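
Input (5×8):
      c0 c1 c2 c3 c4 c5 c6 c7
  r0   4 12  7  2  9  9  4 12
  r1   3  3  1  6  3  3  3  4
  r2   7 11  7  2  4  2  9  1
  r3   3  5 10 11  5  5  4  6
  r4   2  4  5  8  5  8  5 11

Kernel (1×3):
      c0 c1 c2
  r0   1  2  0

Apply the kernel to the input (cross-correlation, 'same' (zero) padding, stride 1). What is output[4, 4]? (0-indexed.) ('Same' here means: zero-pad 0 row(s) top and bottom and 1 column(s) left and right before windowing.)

18

The receptive field on the zero-padded input at this output position is [8 5 8]. Elementwise product with the kernel and sum: 8·1 + 5·2.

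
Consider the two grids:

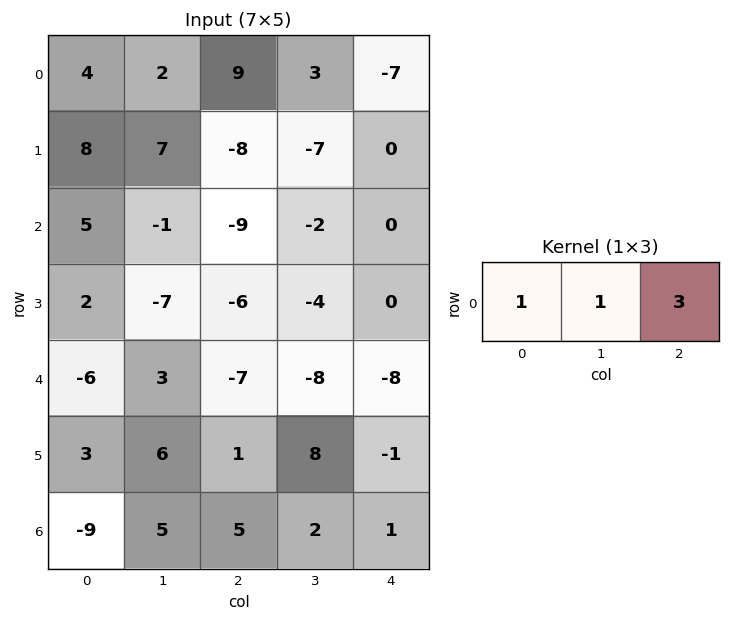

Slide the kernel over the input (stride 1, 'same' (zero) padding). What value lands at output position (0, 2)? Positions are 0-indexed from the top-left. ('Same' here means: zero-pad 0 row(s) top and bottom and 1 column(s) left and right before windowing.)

20

The receptive field on the zero-padded input at this output position is [2 9 3]. Elementwise product with the kernel and sum: 2·1 + 9·1 + 3·3.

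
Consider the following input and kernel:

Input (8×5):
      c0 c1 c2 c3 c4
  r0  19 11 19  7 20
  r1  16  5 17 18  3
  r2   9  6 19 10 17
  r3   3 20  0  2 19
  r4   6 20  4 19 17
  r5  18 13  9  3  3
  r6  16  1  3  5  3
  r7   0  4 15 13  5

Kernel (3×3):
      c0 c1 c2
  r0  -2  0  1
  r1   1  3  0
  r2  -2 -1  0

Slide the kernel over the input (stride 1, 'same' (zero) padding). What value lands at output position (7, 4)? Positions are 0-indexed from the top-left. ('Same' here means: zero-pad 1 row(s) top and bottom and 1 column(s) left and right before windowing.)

The receptive field on the zero-padded input at this output position is [5 3 0 / 13 5 0 / 0 0 0]. Elementwise product with the kernel and sum: 5·-2 + 0·1 + 13·1 + 5·3 + 0·-2 + 0·-1.

18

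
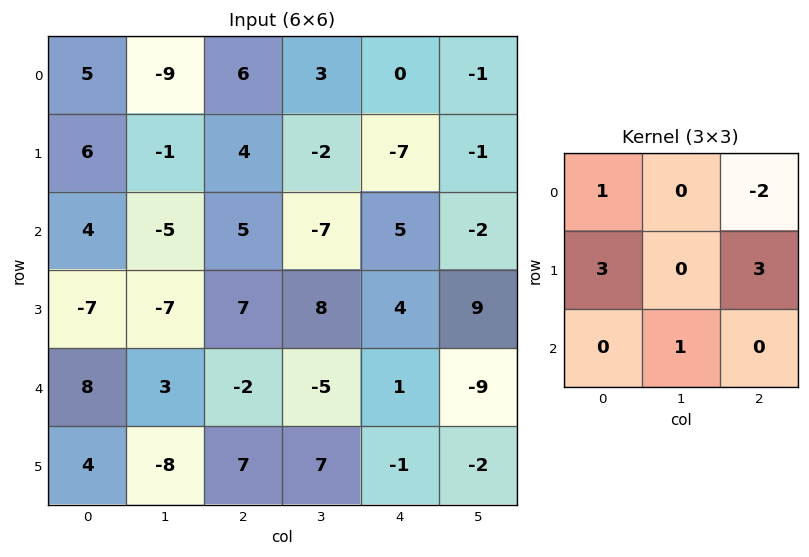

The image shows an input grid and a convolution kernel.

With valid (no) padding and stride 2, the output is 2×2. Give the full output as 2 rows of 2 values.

Output[0,0]: The receptive field on the input at this output position is [5 -9 6 / 6 -1 4 / 4 -5 5]. Elementwise product with the kernel and sum: 5·1 + 6·-2 + 6·3 + 4·3 + -5·1.
Output[0,1]: The receptive field on the input at this output position is [6 3 0 / 4 -2 -7 / 5 -7 5]. Elementwise product with the kernel and sum: 6·1 + 0·-2 + 4·3 + -7·3 + -7·1.

18 -10
-3 23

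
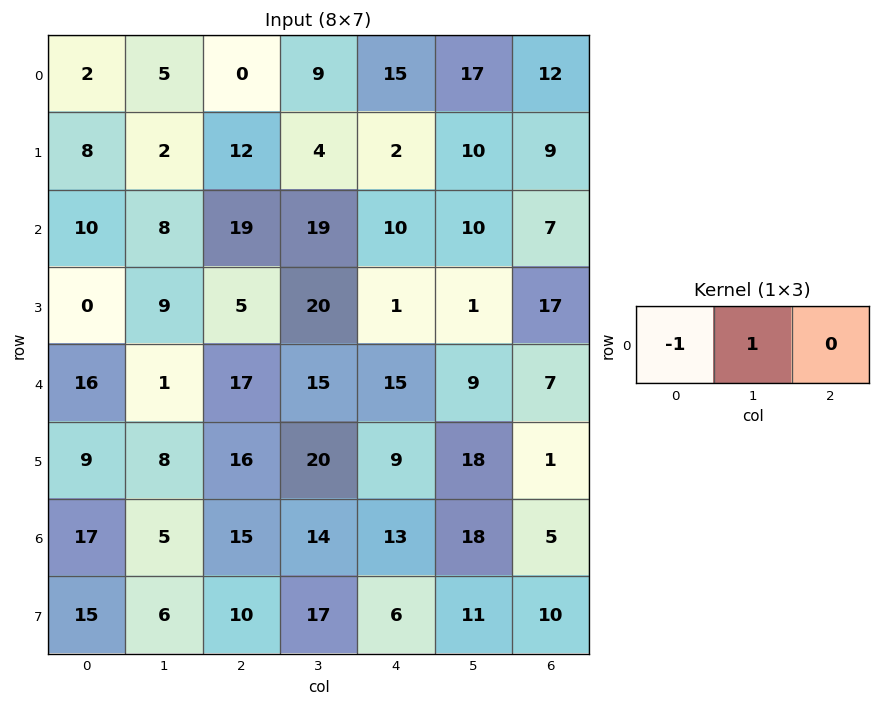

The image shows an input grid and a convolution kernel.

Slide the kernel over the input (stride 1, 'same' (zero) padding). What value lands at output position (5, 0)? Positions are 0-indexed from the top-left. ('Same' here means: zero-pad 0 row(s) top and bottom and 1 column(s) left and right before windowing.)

The receptive field on the zero-padded input at this output position is [0 9 8]. Elementwise product with the kernel and sum: 0·-1 + 9·1.

9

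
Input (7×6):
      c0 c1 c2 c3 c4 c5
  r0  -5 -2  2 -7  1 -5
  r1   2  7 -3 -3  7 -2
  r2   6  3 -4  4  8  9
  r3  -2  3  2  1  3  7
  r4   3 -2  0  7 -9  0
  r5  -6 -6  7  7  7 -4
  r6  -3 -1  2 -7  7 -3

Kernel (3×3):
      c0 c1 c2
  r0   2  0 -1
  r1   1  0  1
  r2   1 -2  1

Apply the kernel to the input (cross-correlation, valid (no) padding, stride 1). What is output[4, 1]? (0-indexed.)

The receptive field on the input at this output position is [-2 0 7 / -6 7 7 / -1 2 -7]. Elementwise product with the kernel and sum: -2·2 + 7·-1 + -6·1 + 7·1 + -1·1 + 2·-2 + -7·1.

-22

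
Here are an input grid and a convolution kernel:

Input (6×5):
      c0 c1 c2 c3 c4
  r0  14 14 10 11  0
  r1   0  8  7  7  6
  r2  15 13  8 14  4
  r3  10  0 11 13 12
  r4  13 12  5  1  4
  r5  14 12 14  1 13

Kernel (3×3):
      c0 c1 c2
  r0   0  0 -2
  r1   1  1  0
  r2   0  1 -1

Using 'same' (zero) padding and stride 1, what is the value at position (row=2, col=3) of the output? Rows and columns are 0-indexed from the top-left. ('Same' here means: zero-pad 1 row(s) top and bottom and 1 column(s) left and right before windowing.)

11

The receptive field on the zero-padded input at this output position is [7 7 6 / 8 14 4 / 11 13 12]. Elementwise product with the kernel and sum: 6·-2 + 8·1 + 14·1 + 13·1 + 12·-1.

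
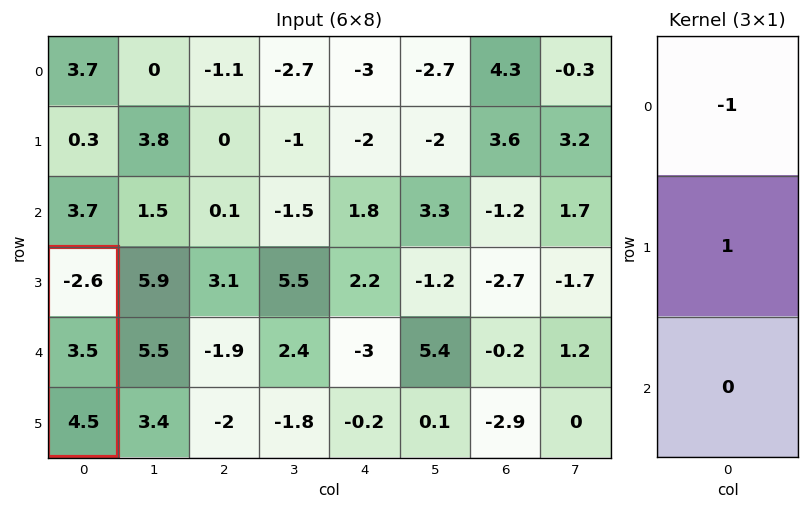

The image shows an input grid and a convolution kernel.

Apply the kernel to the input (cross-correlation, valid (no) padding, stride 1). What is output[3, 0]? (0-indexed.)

6.1

The receptive field on the input at this output position is [-2.6 / 3.5 / 4.5]. Elementwise product with the kernel and sum: -2.6·-1 + 3.5·1.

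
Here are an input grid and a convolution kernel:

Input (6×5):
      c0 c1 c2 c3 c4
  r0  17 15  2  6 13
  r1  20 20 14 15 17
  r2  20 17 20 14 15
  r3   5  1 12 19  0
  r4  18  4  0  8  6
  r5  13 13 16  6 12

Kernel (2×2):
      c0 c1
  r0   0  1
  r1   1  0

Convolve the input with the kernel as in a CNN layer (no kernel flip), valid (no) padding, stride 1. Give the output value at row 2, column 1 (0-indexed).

The receptive field on the input at this output position is [17 20 / 1 12]. Elementwise product with the kernel and sum: 20·1 + 1·1.

21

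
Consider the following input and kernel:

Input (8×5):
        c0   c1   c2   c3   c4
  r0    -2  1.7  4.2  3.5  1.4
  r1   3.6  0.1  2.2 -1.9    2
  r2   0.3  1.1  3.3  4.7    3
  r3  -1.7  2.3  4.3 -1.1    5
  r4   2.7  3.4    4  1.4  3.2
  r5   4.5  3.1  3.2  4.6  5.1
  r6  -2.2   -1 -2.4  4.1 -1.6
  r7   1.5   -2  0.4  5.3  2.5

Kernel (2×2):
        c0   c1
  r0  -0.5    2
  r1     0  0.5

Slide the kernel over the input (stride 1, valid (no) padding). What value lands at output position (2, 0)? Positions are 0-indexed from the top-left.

The receptive field on the input at this output position is [0.3 1.1 / -1.7 2.3]. Elementwise product with the kernel and sum: 0.3·-0.5 + 1.1·2 + 2.3·0.5.

3.2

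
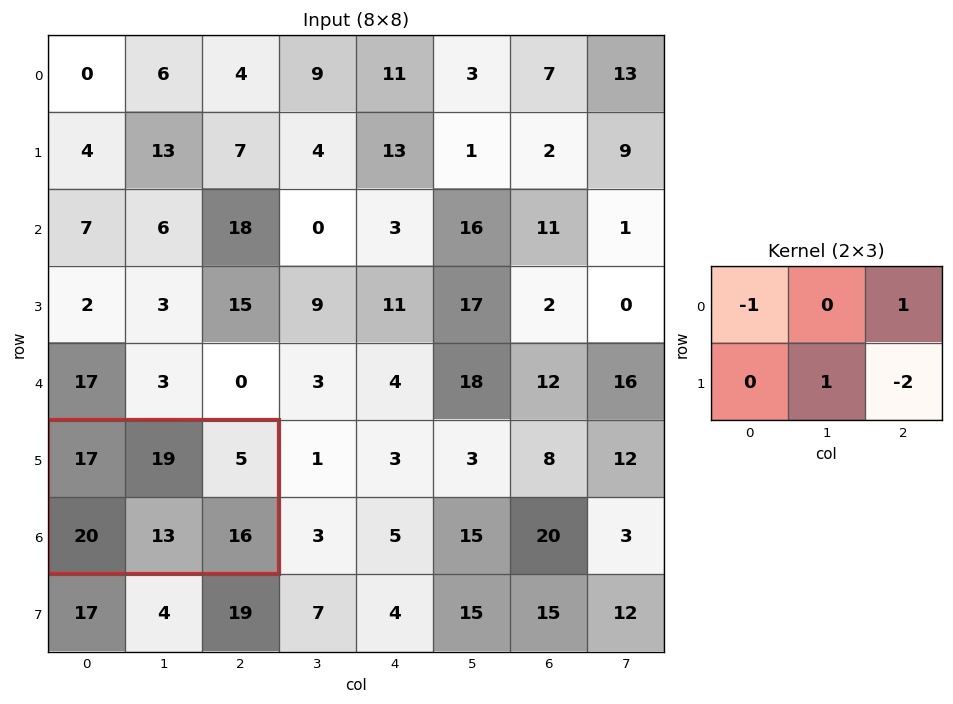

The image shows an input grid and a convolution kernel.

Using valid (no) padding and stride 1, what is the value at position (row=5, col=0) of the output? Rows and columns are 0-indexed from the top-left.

The receptive field on the input at this output position is [17 19 5 / 20 13 16]. Elementwise product with the kernel and sum: 17·-1 + 5·1 + 13·1 + 16·-2.

-31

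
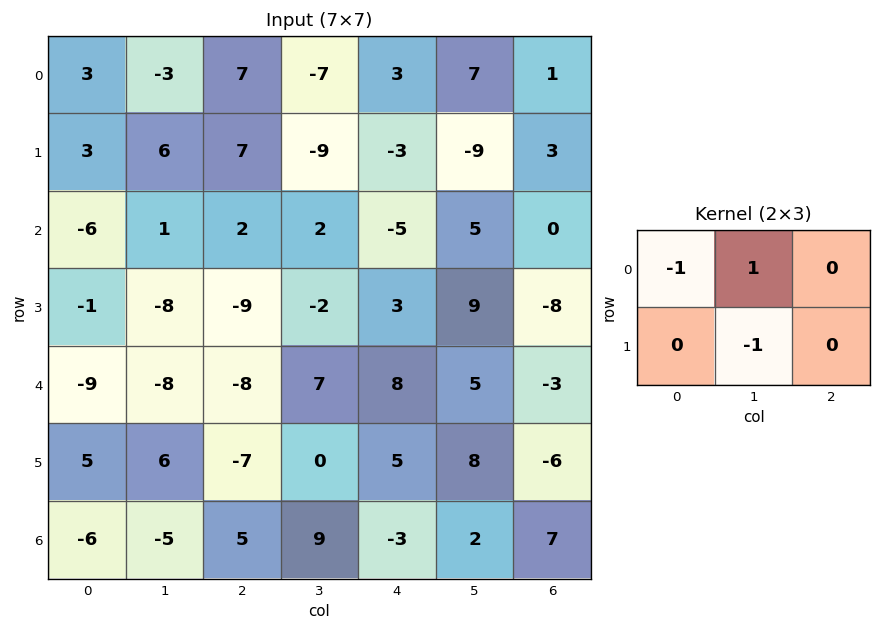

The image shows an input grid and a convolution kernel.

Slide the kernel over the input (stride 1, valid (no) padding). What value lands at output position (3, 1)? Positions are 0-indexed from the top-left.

7

The receptive field on the input at this output position is [-8 -9 -2 / -8 -8 7]. Elementwise product with the kernel and sum: -8·-1 + -9·1 + -8·-1.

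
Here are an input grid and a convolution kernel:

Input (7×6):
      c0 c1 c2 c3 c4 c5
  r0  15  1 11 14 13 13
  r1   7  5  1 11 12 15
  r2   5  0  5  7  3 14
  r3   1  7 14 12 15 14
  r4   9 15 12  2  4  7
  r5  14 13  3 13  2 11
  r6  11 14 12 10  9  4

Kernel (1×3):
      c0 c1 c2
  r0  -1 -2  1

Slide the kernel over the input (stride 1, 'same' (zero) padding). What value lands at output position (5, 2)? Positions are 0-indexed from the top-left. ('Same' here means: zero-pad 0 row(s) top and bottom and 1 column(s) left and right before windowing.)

The receptive field on the zero-padded input at this output position is [13 3 13]. Elementwise product with the kernel and sum: 13·-1 + 3·-2 + 13·1.

-6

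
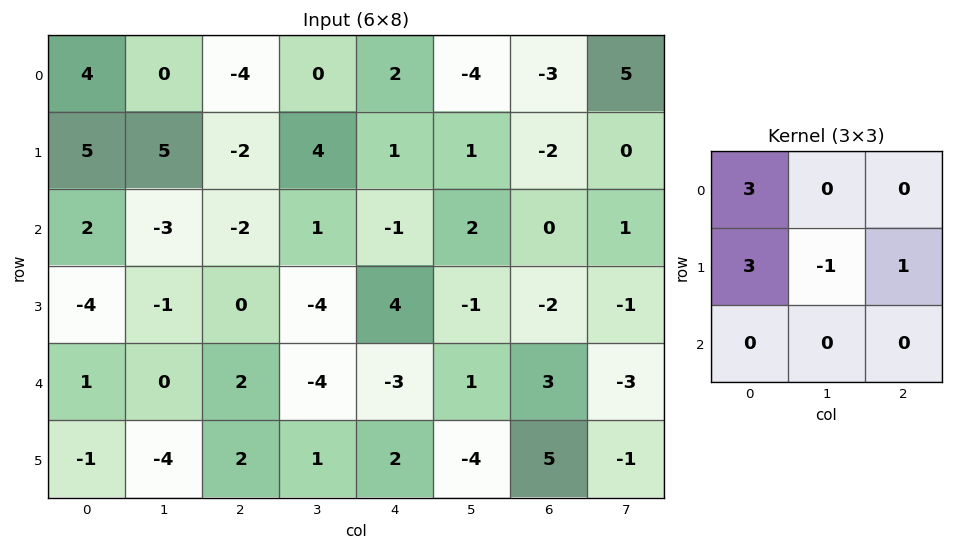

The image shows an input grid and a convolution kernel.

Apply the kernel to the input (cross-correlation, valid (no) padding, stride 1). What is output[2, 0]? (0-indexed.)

The receptive field on the input at this output position is [2 -3 -2 / -4 -1 0 / 1 0 2]. Elementwise product with the kernel and sum: 2·3 + -4·3 + -1·-1 + 0·1.

-5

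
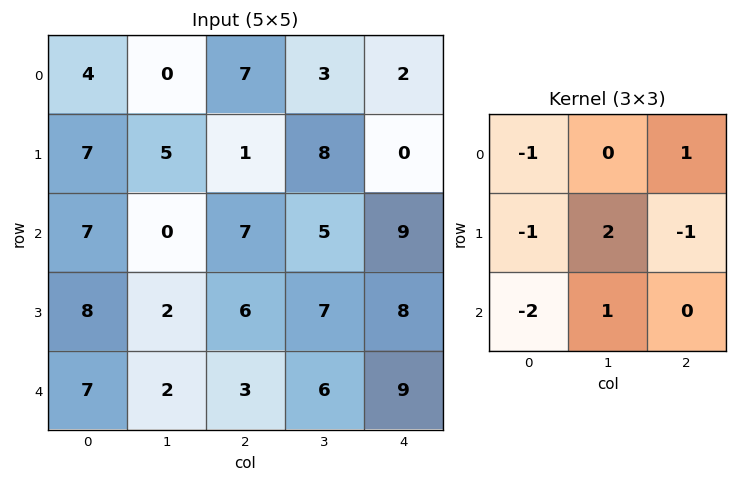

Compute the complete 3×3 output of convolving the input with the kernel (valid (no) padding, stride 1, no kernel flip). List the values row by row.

Output[0,0]: The receptive field on the input at this output position is [4 0 7 / 7 5 1 / 7 0 7]. Elementwise product with the kernel and sum: 4·-1 + 7·1 + 7·-1 + 5·2 + 1·-1 + 7·-2 + 0·1.

-9 -1 1
-34 14 -12
-22 7 2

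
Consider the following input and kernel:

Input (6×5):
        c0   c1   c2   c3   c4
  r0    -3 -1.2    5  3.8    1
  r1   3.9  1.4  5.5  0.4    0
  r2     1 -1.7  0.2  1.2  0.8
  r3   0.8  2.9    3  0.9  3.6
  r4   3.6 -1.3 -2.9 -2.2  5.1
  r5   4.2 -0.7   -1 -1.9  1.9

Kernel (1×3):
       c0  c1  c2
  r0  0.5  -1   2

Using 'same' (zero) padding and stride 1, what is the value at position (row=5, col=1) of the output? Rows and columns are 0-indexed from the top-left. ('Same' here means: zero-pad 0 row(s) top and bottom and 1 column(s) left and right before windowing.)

0.8

The receptive field on the zero-padded input at this output position is [4.2 -0.7 -1]. Elementwise product with the kernel and sum: 4.2·0.5 + -0.7·-1 + -1·2.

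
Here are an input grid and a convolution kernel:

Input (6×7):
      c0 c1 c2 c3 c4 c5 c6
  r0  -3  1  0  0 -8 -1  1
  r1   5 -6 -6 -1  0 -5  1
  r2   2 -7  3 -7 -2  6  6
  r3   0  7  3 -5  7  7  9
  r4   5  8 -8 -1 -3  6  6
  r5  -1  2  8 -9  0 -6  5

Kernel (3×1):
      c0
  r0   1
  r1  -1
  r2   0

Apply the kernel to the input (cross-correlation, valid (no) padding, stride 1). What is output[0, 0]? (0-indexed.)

The receptive field on the input at this output position is [-3 / 5 / 2]. Elementwise product with the kernel and sum: -3·1 + 5·-1.

-8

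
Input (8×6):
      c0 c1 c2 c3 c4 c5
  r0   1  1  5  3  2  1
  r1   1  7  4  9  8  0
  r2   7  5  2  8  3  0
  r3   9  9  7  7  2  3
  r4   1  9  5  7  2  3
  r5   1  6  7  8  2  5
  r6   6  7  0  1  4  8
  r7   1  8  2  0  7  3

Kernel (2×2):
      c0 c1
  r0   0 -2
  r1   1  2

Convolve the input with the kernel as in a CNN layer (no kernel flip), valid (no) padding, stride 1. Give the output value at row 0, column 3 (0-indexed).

The receptive field on the input at this output position is [3 2 / 9 8]. Elementwise product with the kernel and sum: 2·-2 + 9·1 + 8·2.

21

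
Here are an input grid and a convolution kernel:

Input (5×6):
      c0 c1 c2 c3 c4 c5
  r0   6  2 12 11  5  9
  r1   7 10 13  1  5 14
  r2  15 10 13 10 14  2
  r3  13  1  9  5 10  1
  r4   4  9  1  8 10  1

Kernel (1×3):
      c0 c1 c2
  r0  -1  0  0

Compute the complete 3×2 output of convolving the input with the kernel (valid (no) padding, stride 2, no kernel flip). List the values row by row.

Output[0,0]: The receptive field on the input at this output position is [6 2 12]. Elementwise product with the kernel and sum: 6·-1.
Output[0,1]: The receptive field on the input at this output position is [12 11 5]. Elementwise product with the kernel and sum: 12·-1.

-6 -12
-15 -13
-4 -1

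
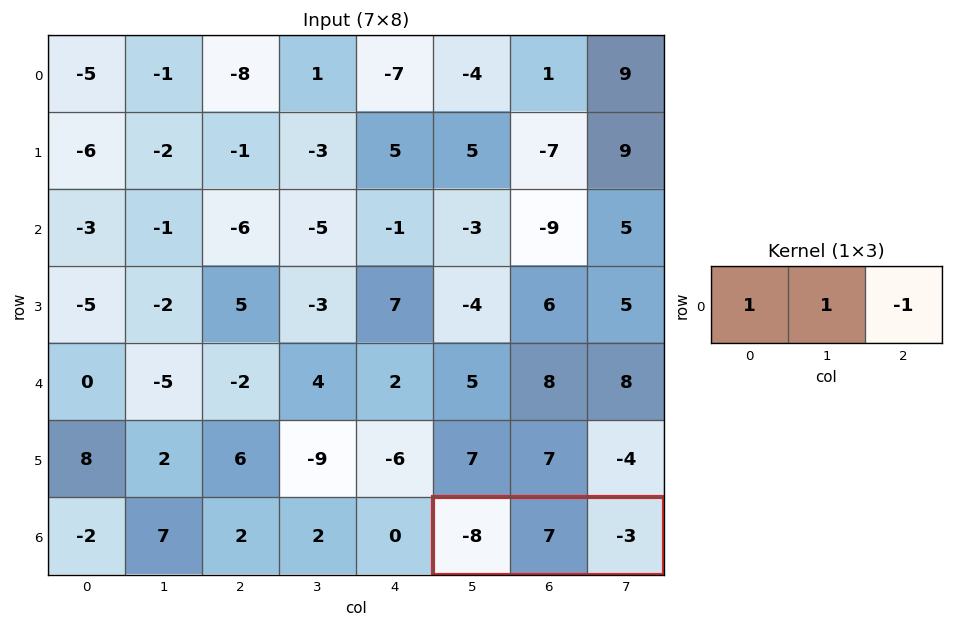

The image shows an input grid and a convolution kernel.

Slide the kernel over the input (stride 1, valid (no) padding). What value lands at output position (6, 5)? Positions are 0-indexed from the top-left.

2

The receptive field on the input at this output position is [-8 7 -3]. Elementwise product with the kernel and sum: -8·1 + 7·1 + -3·-1.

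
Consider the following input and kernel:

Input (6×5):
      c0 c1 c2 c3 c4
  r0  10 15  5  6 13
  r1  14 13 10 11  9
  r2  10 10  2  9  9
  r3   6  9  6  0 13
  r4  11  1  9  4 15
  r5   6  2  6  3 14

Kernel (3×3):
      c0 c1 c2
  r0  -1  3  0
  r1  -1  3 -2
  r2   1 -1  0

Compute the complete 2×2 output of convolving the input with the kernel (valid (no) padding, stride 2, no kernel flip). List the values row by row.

40 11
39 -2

Output[0,0]: The receptive field on the input at this output position is [10 15 5 / 14 13 10 / 10 10 2]. Elementwise product with the kernel and sum: 10·-1 + 15·3 + 14·-1 + 13·3 + 10·-2 + 10·1 + 10·-1.
Output[0,1]: The receptive field on the input at this output position is [5 6 13 / 10 11 9 / 2 9 9]. Elementwise product with the kernel and sum: 5·-1 + 6·3 + 10·-1 + 11·3 + 9·-2 + 2·1 + 9·-1.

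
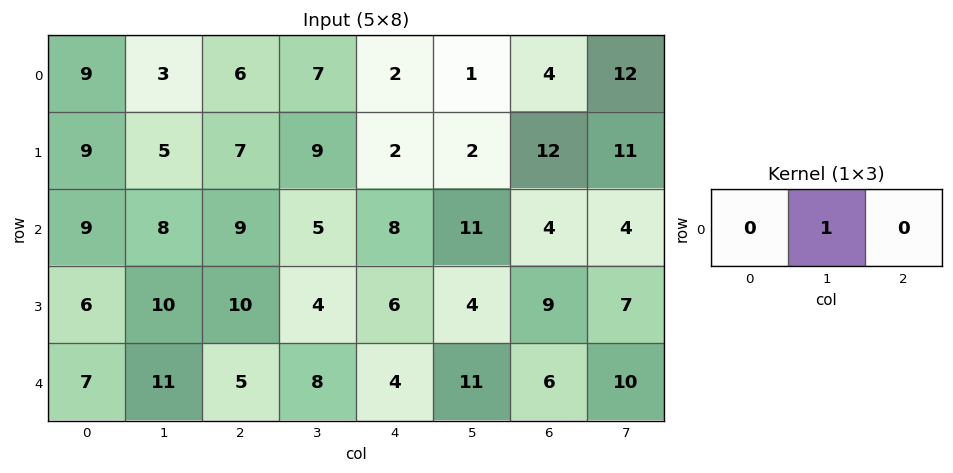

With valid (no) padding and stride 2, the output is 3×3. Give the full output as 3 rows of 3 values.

3 7 1
8 5 11
11 8 11

Output[0,0]: The receptive field on the input at this output position is [9 3 6]. Elementwise product with the kernel and sum: 3·1.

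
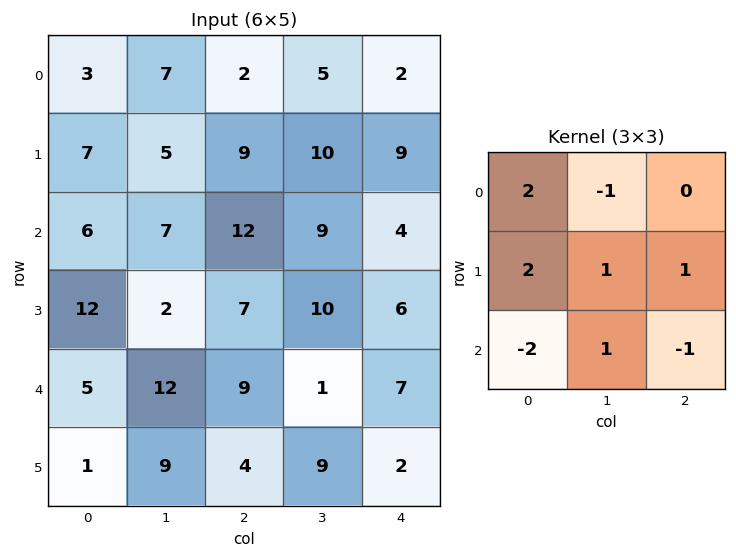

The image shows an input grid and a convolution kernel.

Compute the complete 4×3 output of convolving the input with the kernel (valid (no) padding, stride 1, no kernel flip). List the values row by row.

Output[0,0]: The receptive field on the input at this output position is [3 7 2 / 7 5 9 / 6 7 12]. Elementwise product with the kernel and sum: 3·2 + 7·-1 + 7·2 + 5·1 + 9·1 + 6·-2 + 7·1 + 12·-1.

10 30 17
11 29 35
31 7 21
56 8 29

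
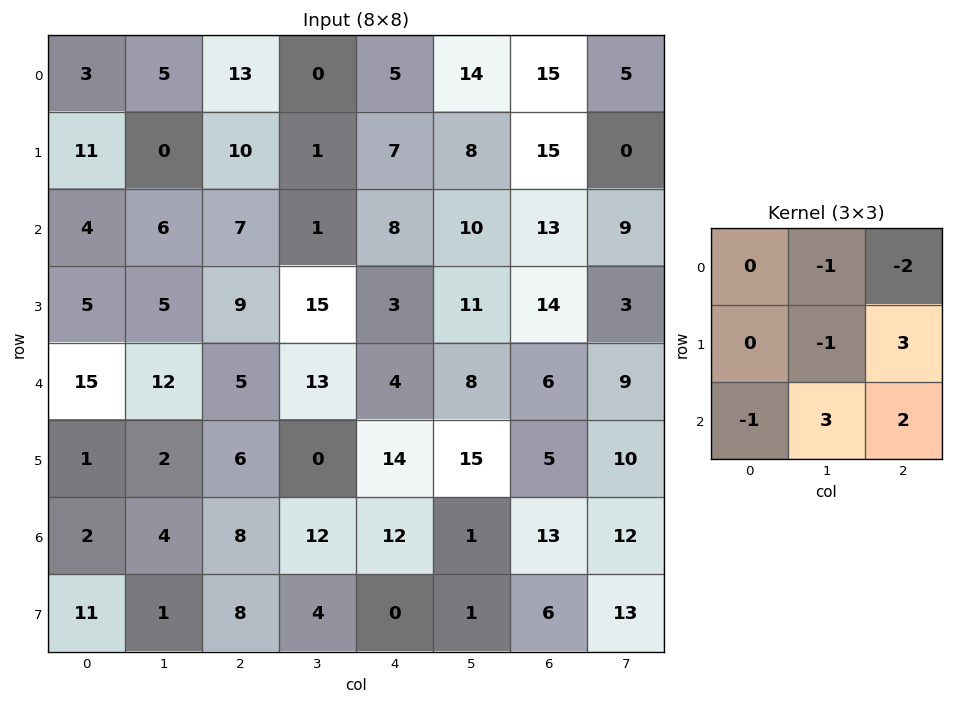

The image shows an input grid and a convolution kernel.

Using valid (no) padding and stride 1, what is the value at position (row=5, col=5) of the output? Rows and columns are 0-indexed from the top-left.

41

The receptive field on the input at this output position is [15 5 10 / 1 13 12 / 1 6 13]. Elementwise product with the kernel and sum: 5·-1 + 10·-2 + 13·-1 + 12·3 + 1·-1 + 6·3 + 13·2.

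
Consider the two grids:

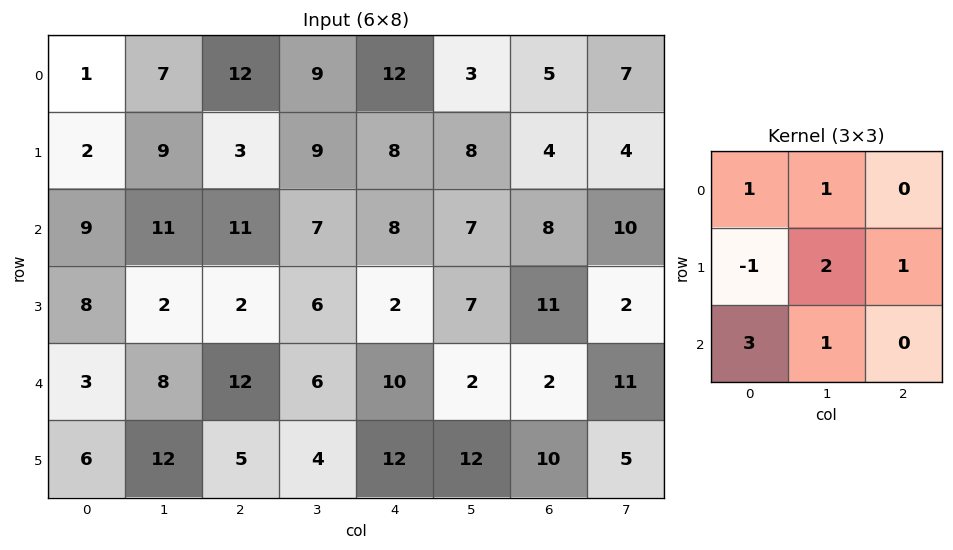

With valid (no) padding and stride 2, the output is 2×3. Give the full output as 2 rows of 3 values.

Output[0,0]: The receptive field on the input at this output position is [1 7 12 / 2 9 3 / 9 11 11]. Elementwise product with the kernel and sum: 1·1 + 7·1 + 2·-1 + 9·2 + 3·1 + 9·3 + 11·1.
Output[0,1]: The receptive field on the input at this output position is [12 9 12 / 3 9 8 / 11 7 8]. Elementwise product with the kernel and sum: 12·1 + 9·1 + 3·-1 + 9·2 + 8·1 + 11·3 + 7·1.

65 84 58
35 72 70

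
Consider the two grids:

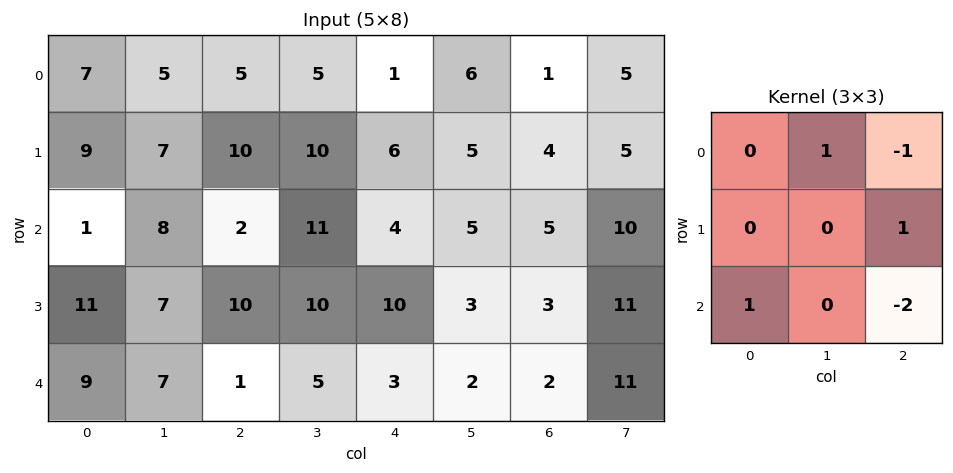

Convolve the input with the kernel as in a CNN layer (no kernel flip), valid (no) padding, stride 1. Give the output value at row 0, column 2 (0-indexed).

The receptive field on the input at this output position is [5 5 1 / 10 10 6 / 2 11 4]. Elementwise product with the kernel and sum: 5·1 + 1·-1 + 6·1 + 2·1 + 4·-2.

4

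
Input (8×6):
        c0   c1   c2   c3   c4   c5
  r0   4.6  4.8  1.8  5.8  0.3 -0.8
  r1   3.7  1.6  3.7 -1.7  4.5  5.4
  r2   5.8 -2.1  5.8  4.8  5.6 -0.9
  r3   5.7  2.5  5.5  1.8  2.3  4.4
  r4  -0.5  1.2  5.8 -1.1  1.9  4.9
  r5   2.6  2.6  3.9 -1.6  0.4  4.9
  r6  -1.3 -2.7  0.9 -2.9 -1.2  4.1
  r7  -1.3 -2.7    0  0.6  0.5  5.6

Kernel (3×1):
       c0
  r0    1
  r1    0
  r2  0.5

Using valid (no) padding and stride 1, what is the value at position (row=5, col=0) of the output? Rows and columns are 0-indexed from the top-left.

1.95

The receptive field on the input at this output position is [2.6 / -1.3 / -1.3]. Elementwise product with the kernel and sum: 2.6·1 + -1.3·0.5.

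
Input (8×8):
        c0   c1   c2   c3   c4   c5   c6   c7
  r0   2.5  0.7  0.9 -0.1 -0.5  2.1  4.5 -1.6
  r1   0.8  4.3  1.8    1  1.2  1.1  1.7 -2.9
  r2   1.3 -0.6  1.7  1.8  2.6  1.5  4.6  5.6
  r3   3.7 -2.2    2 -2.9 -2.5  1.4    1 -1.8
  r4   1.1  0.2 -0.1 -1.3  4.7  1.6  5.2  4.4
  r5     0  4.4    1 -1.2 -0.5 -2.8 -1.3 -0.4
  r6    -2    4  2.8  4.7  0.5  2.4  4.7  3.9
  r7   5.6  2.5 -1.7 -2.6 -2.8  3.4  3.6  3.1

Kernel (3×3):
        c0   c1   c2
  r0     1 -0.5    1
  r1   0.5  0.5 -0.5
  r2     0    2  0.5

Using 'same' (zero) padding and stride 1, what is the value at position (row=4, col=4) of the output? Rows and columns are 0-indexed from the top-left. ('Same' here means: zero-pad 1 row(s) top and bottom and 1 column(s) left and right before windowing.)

-1.75

The receptive field on the zero-padded input at this output position is [-2.9 -2.5 1.4 / -1.3 4.7 1.6 / -1.2 -0.5 -2.8]. Elementwise product with the kernel and sum: -2.9·1 + -2.5·-0.5 + 1.4·1 + -1.3·0.5 + 4.7·0.5 + 1.6·-0.5 + -0.5·2 + -2.8·0.5.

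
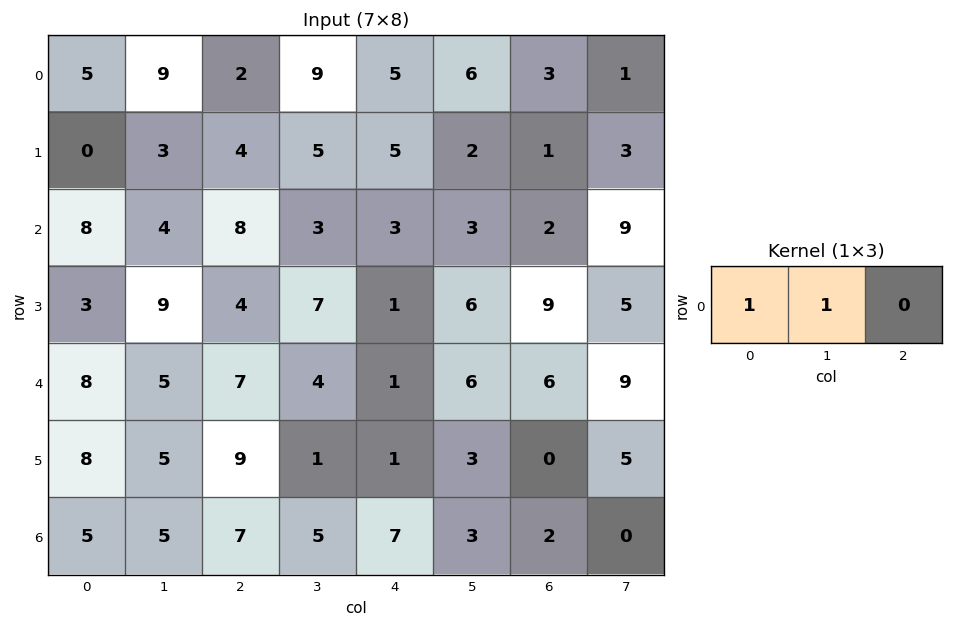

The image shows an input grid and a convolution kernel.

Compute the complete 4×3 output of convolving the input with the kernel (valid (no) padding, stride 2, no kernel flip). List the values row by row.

Output[0,0]: The receptive field on the input at this output position is [5 9 2]. Elementwise product with the kernel and sum: 5·1 + 9·1.
Output[0,1]: The receptive field on the input at this output position is [2 9 5]. Elementwise product with the kernel and sum: 2·1 + 9·1.

14 11 11
12 11 6
13 11 7
10 12 10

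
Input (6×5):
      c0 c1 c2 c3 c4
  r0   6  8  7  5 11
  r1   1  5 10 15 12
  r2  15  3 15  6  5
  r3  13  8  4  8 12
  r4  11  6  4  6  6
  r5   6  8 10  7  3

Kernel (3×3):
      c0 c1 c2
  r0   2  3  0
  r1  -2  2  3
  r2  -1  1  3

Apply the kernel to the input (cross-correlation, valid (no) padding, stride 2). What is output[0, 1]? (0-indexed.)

81

The receptive field on the input at this output position is [7 5 11 / 10 15 12 / 15 6 5]. Elementwise product with the kernel and sum: 7·2 + 5·3 + 10·-2 + 15·2 + 12·3 + 15·-1 + 6·1 + 5·3.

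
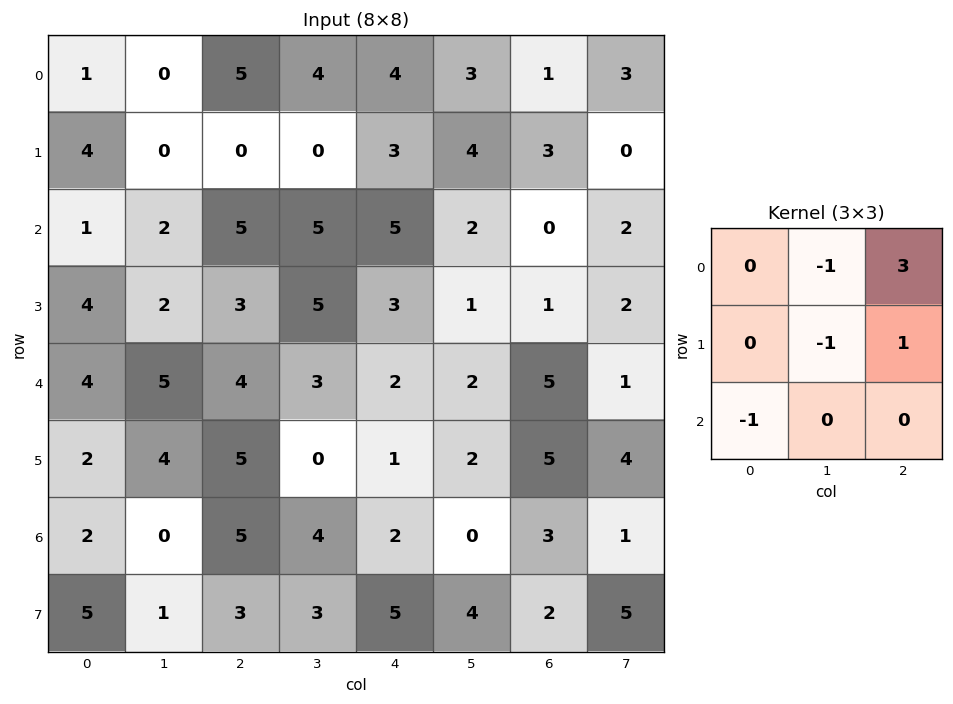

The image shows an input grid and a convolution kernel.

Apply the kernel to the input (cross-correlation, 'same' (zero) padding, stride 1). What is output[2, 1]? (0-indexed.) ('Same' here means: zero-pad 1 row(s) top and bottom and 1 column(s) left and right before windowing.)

The receptive field on the zero-padded input at this output position is [4 0 0 / 1 2 5 / 4 2 3]. Elementwise product with the kernel and sum: 0·-1 + 0·3 + 2·-1 + 5·1 + 4·-1.

-1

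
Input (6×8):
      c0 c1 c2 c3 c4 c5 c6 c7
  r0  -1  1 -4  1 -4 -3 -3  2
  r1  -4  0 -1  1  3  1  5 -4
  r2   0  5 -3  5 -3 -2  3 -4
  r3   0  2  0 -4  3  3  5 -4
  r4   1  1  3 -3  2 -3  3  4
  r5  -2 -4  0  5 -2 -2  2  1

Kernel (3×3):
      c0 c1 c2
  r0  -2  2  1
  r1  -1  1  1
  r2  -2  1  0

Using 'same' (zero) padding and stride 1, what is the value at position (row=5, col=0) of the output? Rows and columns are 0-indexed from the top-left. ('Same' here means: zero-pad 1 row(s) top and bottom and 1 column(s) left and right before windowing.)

The receptive field on the zero-padded input at this output position is [0 1 1 / 0 -2 -4 / 0 0 0]. Elementwise product with the kernel and sum: 0·-2 + 1·2 + 1·1 + 0·-1 + -2·1 + -4·1 + 0·-2 + 0·1.

-3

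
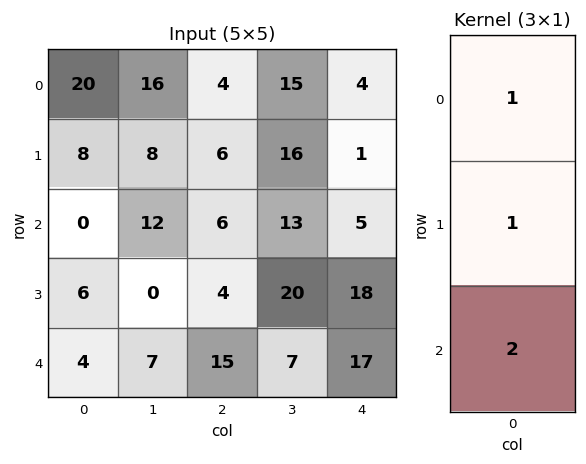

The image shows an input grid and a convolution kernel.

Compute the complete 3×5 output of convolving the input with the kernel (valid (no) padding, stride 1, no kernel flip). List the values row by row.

28 48 22 57 15
20 20 20 69 42
14 26 40 47 57

Output[0,0]: The receptive field on the input at this output position is [20 / 8 / 0]. Elementwise product with the kernel and sum: 20·1 + 8·1 + 0·2.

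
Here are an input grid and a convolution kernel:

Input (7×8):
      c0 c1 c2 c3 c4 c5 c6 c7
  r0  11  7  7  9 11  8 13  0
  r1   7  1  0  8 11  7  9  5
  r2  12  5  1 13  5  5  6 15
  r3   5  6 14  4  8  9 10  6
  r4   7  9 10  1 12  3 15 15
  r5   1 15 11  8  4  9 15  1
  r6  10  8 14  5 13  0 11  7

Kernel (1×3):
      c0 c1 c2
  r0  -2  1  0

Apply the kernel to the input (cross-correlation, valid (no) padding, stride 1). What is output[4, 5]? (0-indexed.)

9

The receptive field on the input at this output position is [3 15 15]. Elementwise product with the kernel and sum: 3·-2 + 15·1.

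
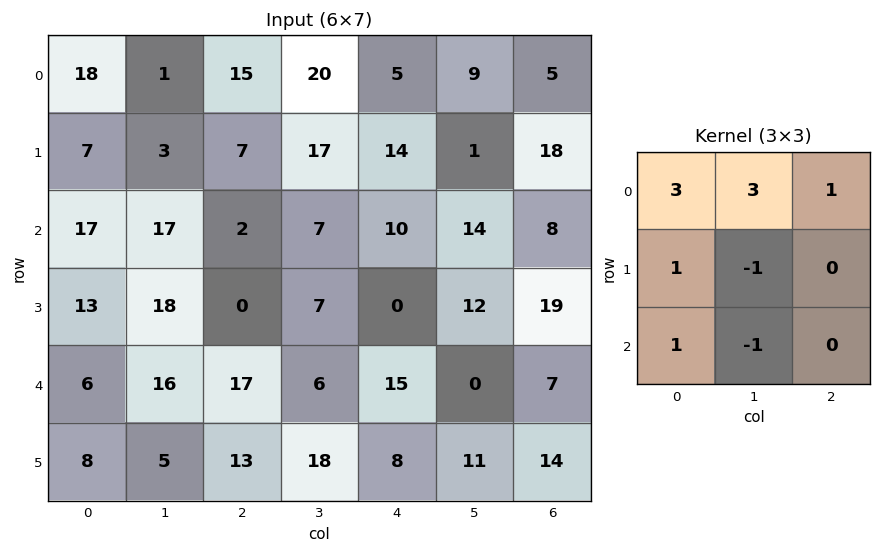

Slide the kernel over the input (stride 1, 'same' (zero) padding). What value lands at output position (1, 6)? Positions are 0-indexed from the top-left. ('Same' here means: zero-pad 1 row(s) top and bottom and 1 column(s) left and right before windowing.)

The receptive field on the zero-padded input at this output position is [9 5 0 / 1 18 0 / 14 8 0]. Elementwise product with the kernel and sum: 9·3 + 5·3 + 0·1 + 1·1 + 18·-1 + 14·1 + 8·-1.

31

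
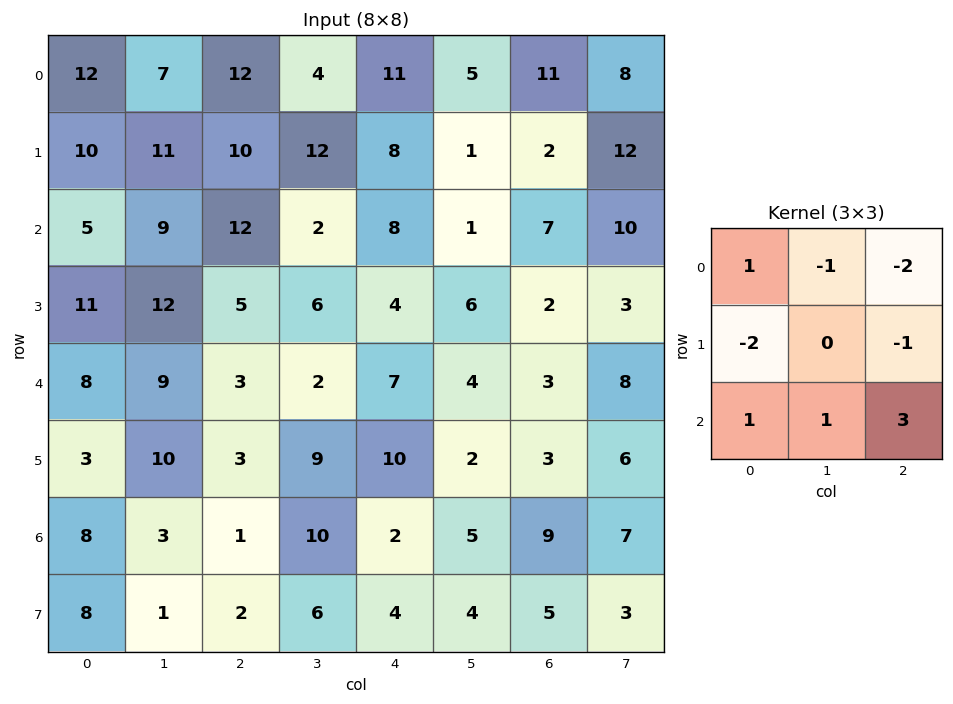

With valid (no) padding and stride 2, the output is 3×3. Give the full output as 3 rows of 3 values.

1 -4 -4
-29 6 3
-2 -12 8

Output[0,0]: The receptive field on the input at this output position is [12 7 12 / 10 11 10 / 5 9 12]. Elementwise product with the kernel and sum: 12·1 + 7·-1 + 12·-2 + 10·-2 + 10·-1 + 5·1 + 9·1 + 12·3.
Output[0,1]: The receptive field on the input at this output position is [12 4 11 / 10 12 8 / 12 2 8]. Elementwise product with the kernel and sum: 12·1 + 4·-1 + 11·-2 + 10·-2 + 8·-1 + 12·1 + 2·1 + 8·3.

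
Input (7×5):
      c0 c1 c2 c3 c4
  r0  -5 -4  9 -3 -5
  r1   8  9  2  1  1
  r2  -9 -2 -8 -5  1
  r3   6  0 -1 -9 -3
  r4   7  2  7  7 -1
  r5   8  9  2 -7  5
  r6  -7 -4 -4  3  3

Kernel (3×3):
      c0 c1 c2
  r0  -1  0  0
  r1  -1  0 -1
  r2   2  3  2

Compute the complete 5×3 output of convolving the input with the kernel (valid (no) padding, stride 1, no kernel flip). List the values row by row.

Output[0,0]: The receptive field on the input at this output position is [-5 -4 9 / 8 9 2 / -9 -2 -8]. Elementwise product with the kernel and sum: -5·-1 + 8·-1 + 2·-1 + -9·2 + -2·3 + -8·2.

-45 -44 -41
19 -23 -30
38 50 45
27 1 -12
-51 -18 -7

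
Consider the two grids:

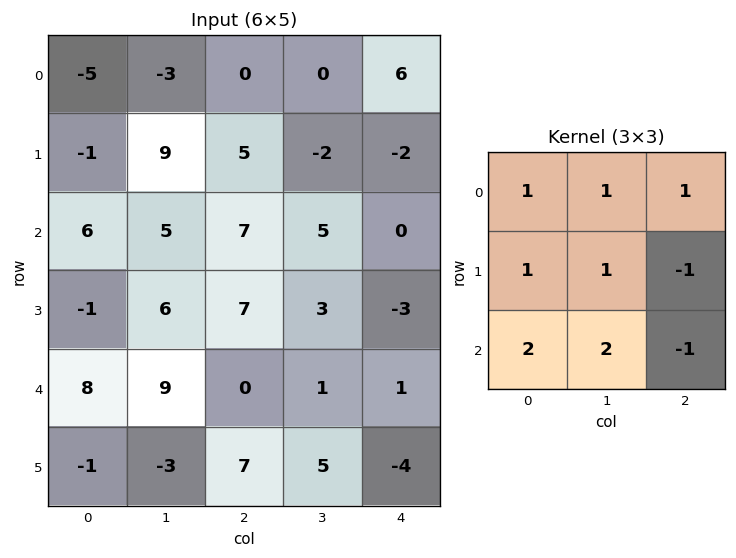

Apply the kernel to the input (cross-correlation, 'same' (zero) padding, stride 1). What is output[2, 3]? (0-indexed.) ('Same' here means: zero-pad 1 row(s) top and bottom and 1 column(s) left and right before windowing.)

The receptive field on the zero-padded input at this output position is [5 -2 -2 / 7 5 0 / 7 3 -3]. Elementwise product with the kernel and sum: 5·1 + -2·1 + -2·1 + 7·1 + 5·1 + 0·-1 + 7·2 + 3·2 + -3·-1.

36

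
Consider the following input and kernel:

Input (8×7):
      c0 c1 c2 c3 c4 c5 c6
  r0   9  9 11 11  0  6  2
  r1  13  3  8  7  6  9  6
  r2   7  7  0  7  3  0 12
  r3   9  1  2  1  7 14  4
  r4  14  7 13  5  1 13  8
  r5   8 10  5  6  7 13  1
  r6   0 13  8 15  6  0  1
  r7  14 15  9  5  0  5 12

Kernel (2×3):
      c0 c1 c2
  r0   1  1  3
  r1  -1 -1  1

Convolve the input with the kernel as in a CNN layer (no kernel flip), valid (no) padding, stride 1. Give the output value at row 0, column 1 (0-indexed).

49

The receptive field on the input at this output position is [9 11 11 / 3 8 7]. Elementwise product with the kernel and sum: 9·1 + 11·1 + 11·3 + 3·-1 + 8·-1 + 7·1.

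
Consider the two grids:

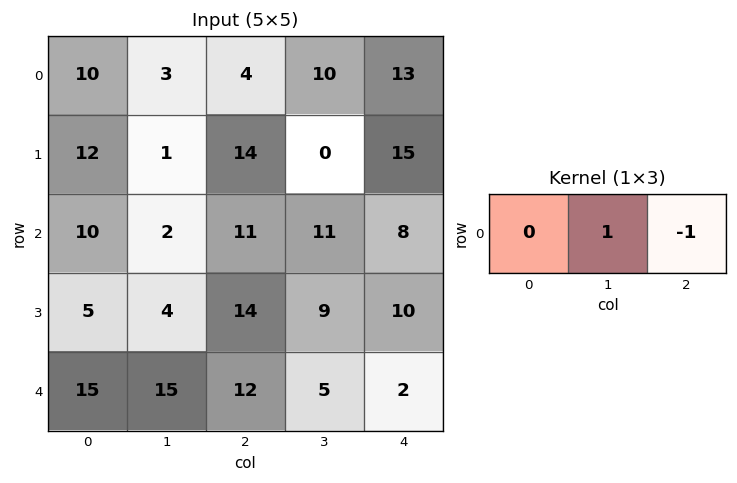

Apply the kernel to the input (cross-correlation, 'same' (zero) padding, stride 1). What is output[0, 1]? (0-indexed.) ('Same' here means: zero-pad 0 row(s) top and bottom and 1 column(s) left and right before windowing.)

-1

The receptive field on the zero-padded input at this output position is [10 3 4]. Elementwise product with the kernel and sum: 3·1 + 4·-1.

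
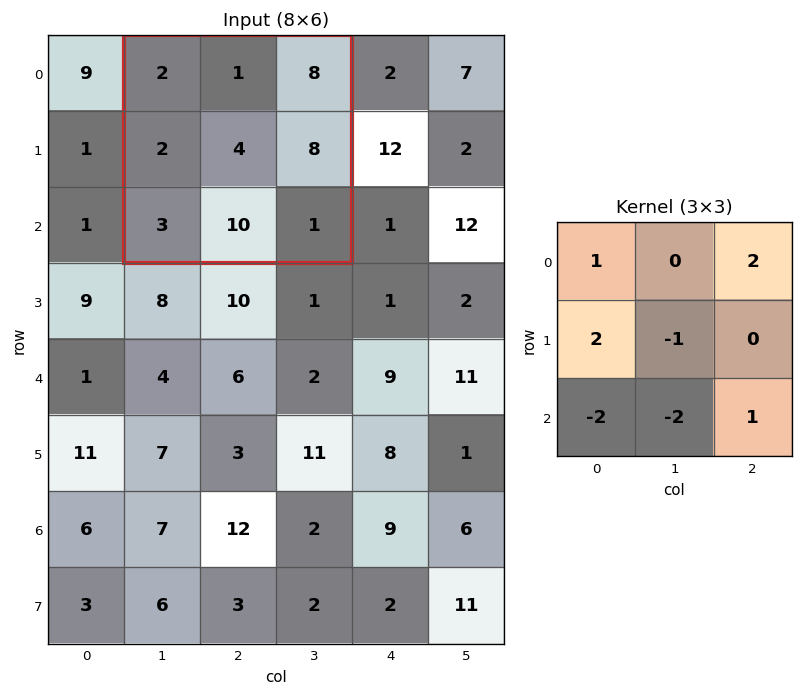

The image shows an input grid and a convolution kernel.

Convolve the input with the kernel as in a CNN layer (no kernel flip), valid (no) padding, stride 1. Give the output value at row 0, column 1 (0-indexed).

The receptive field on the input at this output position is [2 1 8 / 2 4 8 / 3 10 1]. Elementwise product with the kernel and sum: 2·1 + 8·2 + 2·2 + 4·-1 + 3·-2 + 10·-2 + 1·1.

-7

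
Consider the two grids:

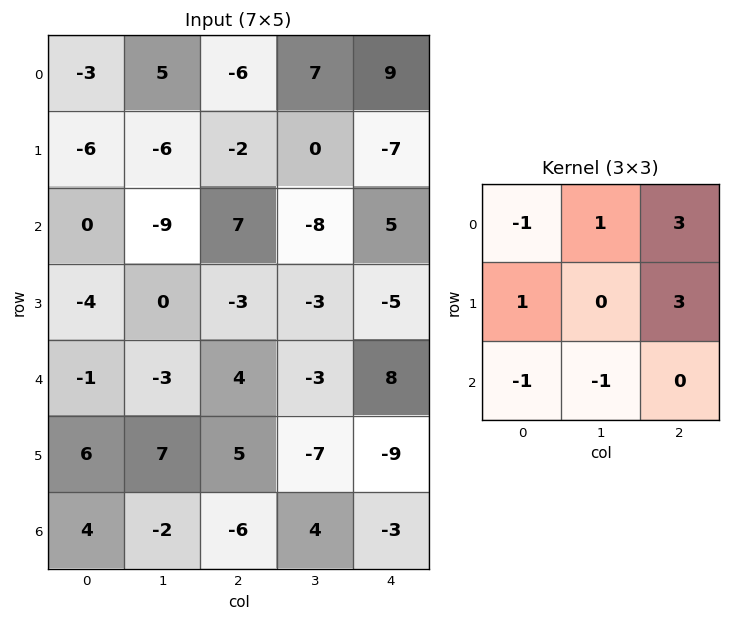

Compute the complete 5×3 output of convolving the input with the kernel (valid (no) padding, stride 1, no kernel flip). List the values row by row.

Output[0,0]: The receptive field on the input at this output position is [-3 5 -6 / -6 -6 -2 / 0 -9 7]. Elementwise product with the kernel and sum: -3·-1 + 5·1 + -6·3 + -6·1 + -2·3 + 0·-1 + -9·-1.
Output[0,1]: The receptive field on the input at this output position is [5 -6 7 / -6 -2 0 / -9 7 -8]. Elementwise product with the kernel and sum: 5·-1 + -6·1 + 7·3 + -6·1 + 0·3 + -9·-1 + 7·-1.

-13 6 18
19 -26 9
3 -18 -19
-7 -36 15
29 -8 -3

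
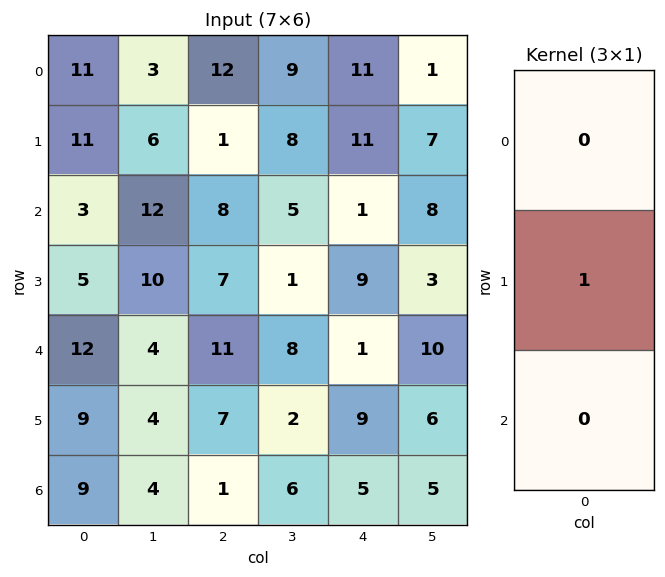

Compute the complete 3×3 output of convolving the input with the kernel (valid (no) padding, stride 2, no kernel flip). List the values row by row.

11 1 11
5 7 9
9 7 9

Output[0,0]: The receptive field on the input at this output position is [11 / 11 / 3]. Elementwise product with the kernel and sum: 11·1.
Output[0,1]: The receptive field on the input at this output position is [12 / 1 / 8]. Elementwise product with the kernel and sum: 1·1.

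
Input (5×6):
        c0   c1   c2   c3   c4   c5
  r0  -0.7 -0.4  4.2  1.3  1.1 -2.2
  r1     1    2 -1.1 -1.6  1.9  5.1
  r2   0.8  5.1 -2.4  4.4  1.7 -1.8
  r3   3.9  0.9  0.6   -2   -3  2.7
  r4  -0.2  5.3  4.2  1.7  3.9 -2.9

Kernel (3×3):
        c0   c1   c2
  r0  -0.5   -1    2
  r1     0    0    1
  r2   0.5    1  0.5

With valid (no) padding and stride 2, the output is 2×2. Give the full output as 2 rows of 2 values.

Output[0,0]: The receptive field on the input at this output position is [-0.7 -0.4 4.2 / 1 2 -1.1 / 0.8 5.1 -2.4]. Elementwise product with the kernel and sum: -0.7·-0.5 + -0.4·-1 + 4.2·2 + -1.1·1 + 0.8·0.5 + 5.1·1 + -2.4·0.5.

12.35 4.75
-2.4 2.95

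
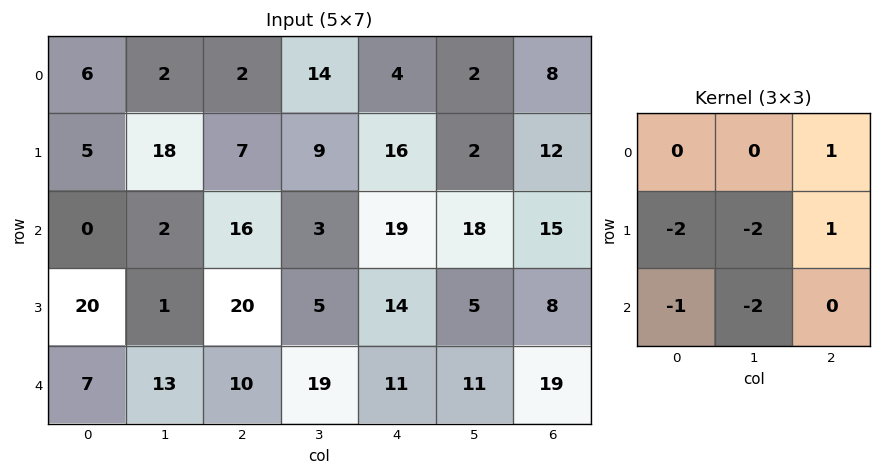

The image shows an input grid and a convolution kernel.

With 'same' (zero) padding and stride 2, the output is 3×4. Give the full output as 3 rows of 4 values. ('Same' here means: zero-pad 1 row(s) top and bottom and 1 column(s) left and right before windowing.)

Output[0,0]: The receptive field on the zero-padded input at this output position is [0 0 0 / 0 6 2 / 0 5 18]. Elementwise product with the kernel and sum: 0·1 + 0·-2 + 6·-2 + 2·1 + 0·-1 + 5·-2.
Output[0,1]: The receptive field on the zero-padded input at this output position is [0 0 0 / 2 2 14 / 18 7 9]. Elementwise product with the kernel and sum: 0·1 + 2·-2 + 2·-2 + 14·1 + 18·-1 + 7·-2.

-20 -26 -75 -46
-20 -65 -57 -87
0 -22 -44 -60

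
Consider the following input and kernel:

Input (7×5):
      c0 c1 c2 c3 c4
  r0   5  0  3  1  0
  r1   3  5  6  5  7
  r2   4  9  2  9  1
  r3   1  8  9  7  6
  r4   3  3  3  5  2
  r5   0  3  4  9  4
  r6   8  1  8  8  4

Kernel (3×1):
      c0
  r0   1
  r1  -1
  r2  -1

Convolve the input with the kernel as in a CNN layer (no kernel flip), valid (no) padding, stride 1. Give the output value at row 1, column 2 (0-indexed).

-5

The receptive field on the input at this output position is [6 / 2 / 9]. Elementwise product with the kernel and sum: 6·1 + 2·-1 + 9·-1.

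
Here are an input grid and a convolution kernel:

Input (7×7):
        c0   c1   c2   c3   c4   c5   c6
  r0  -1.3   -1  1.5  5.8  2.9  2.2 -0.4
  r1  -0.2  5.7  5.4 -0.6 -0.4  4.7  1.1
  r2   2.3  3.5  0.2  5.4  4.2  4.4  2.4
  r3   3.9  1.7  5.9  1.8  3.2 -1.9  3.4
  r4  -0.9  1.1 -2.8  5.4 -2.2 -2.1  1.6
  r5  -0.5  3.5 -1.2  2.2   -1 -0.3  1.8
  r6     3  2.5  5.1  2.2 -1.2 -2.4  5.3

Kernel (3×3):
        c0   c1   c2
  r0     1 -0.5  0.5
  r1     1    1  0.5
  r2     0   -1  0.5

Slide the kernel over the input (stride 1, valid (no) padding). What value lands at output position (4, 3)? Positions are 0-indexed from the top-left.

6.5

The receptive field on the input at this output position is [5.4 -2.2 -2.1 / 2.2 -1 -0.3 / 2.2 -1.2 -2.4]. Elementwise product with the kernel and sum: 5.4·1 + -2.2·-0.5 + -2.1·0.5 + 2.2·1 + -1·1 + -0.3·0.5 + -1.2·-1 + -2.4·0.5.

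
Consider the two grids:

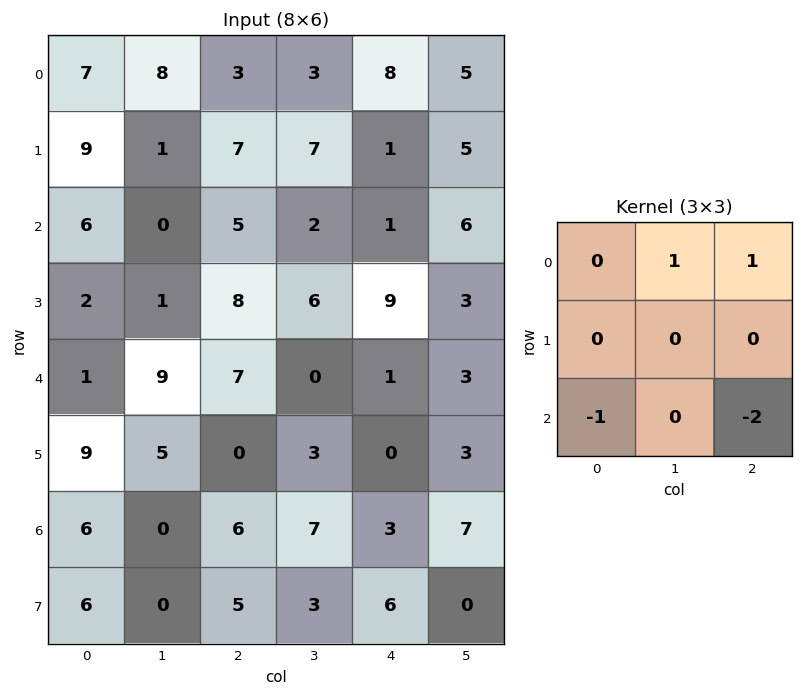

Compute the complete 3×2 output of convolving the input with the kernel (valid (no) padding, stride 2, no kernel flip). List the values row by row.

Output[0,0]: The receptive field on the input at this output position is [7 8 3 / 9 1 7 / 6 0 5]. Elementwise product with the kernel and sum: 8·1 + 3·1 + 6·-1 + 5·-2.
Output[0,1]: The receptive field on the input at this output position is [3 3 8 / 7 7 1 / 5 2 1]. Elementwise product with the kernel and sum: 3·1 + 8·1 + 5·-1 + 1·-2.

-5 4
-10 -6
-2 -11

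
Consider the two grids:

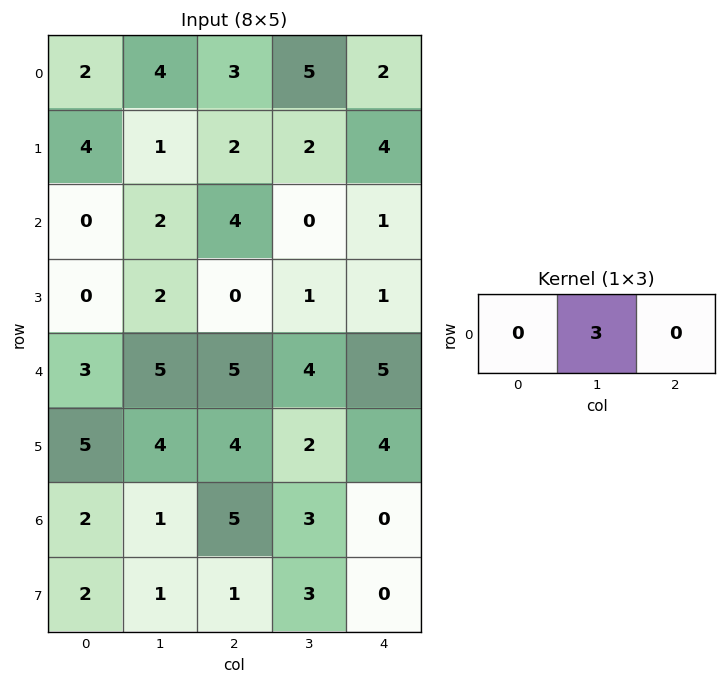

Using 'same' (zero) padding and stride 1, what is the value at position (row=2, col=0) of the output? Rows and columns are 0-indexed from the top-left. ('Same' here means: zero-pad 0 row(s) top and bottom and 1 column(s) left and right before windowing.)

0

The receptive field on the zero-padded input at this output position is [0 0 2]. Elementwise product with the kernel and sum: 0·3.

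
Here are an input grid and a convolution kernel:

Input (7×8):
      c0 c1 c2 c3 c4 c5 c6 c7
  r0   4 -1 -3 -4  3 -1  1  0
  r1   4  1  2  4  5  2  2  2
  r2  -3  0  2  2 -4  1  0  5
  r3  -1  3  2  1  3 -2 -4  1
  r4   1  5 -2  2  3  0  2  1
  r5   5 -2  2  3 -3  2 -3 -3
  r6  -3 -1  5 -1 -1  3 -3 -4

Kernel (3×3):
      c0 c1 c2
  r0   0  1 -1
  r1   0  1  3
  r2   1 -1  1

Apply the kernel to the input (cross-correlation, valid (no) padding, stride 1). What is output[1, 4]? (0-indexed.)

The receptive field on the input at this output position is [5 2 2 / -4 1 0 / 3 -2 -4]. Elementwise product with the kernel and sum: 2·1 + 2·-1 + 1·1 + 0·3 + 3·1 + -2·-1 + -4·1.

2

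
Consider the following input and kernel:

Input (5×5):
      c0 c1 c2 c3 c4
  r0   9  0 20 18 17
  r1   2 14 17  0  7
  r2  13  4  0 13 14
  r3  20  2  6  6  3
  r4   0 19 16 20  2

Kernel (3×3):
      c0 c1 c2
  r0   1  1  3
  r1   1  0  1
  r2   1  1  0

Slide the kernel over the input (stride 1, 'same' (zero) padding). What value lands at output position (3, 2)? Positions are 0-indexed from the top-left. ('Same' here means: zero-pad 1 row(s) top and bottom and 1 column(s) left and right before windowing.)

86

The receptive field on the zero-padded input at this output position is [4 0 13 / 2 6 6 / 19 16 20]. Elementwise product with the kernel and sum: 4·1 + 0·1 + 13·3 + 2·1 + 6·1 + 19·1 + 16·1.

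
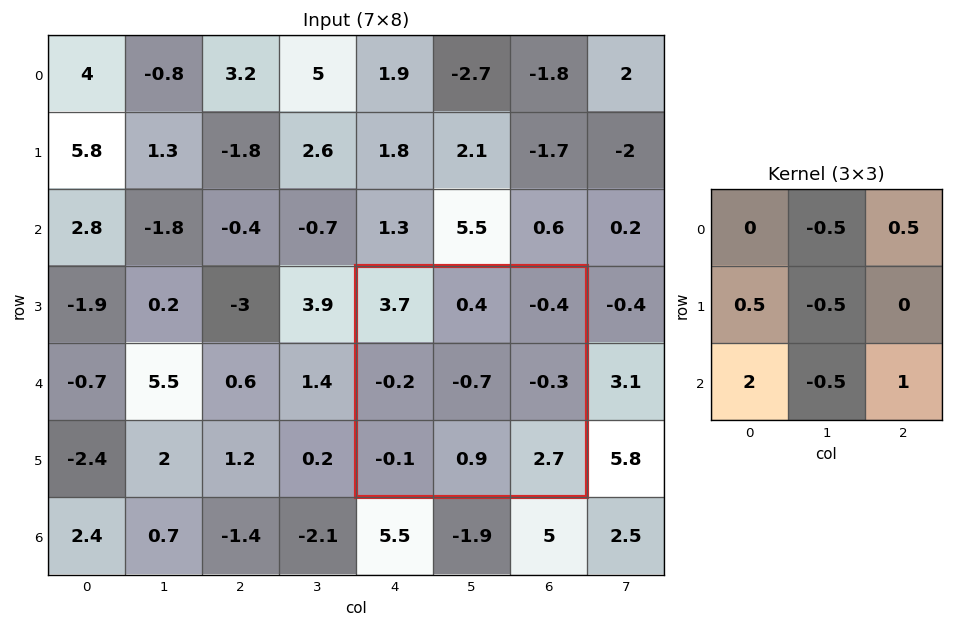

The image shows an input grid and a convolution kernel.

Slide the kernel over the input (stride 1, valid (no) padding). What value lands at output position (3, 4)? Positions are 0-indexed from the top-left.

1.9

The receptive field on the input at this output position is [3.7 0.4 -0.4 / -0.2 -0.7 -0.3 / -0.1 0.9 2.7]. Elementwise product with the kernel and sum: 0.4·-0.5 + -0.4·0.5 + -0.2·0.5 + -0.7·-0.5 + -0.1·2 + 0.9·-0.5 + 2.7·1.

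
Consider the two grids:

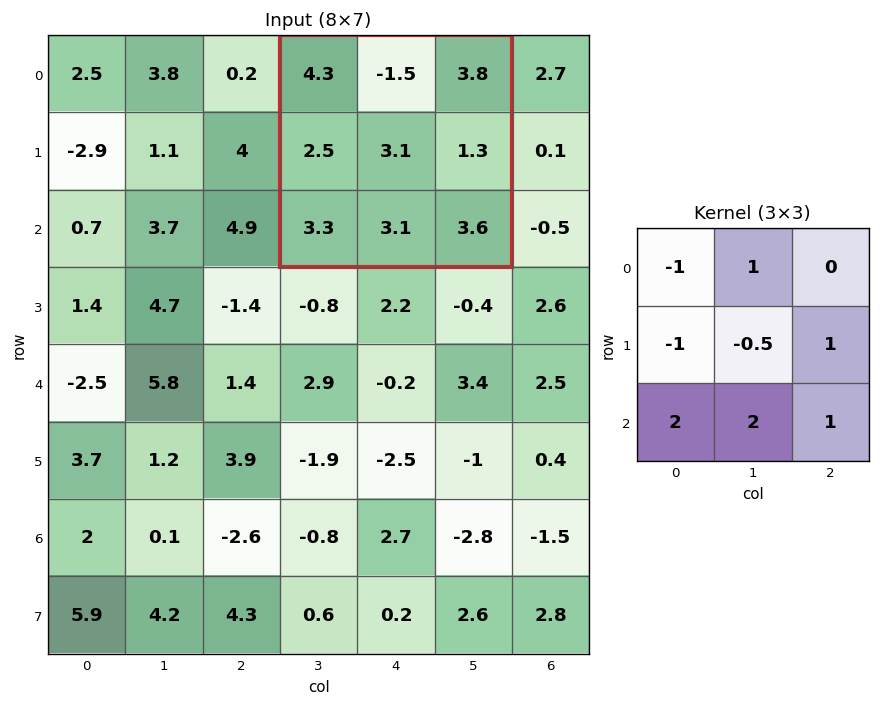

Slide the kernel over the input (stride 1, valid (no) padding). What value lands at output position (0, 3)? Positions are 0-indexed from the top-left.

7.85

The receptive field on the input at this output position is [4.3 -1.5 3.8 / 2.5 3.1 1.3 / 3.3 3.1 3.6]. Elementwise product with the kernel and sum: 4.3·-1 + -1.5·1 + 2.5·-1 + 3.1·-0.5 + 1.3·1 + 3.3·2 + 3.1·2 + 3.6·1.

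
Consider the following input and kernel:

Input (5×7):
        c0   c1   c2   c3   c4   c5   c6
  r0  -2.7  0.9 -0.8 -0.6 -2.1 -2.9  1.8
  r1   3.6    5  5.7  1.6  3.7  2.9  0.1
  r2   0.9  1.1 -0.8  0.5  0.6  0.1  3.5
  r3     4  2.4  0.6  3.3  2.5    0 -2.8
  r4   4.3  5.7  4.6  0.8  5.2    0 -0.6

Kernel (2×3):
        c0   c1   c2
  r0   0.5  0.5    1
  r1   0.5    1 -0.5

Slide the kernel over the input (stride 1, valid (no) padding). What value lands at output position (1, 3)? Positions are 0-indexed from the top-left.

6.35

The receptive field on the input at this output position is [1.6 3.7 2.9 / 0.5 0.6 0.1]. Elementwise product with the kernel and sum: 1.6·0.5 + 3.7·0.5 + 2.9·1 + 0.5·0.5 + 0.6·1 + 0.1·-0.5.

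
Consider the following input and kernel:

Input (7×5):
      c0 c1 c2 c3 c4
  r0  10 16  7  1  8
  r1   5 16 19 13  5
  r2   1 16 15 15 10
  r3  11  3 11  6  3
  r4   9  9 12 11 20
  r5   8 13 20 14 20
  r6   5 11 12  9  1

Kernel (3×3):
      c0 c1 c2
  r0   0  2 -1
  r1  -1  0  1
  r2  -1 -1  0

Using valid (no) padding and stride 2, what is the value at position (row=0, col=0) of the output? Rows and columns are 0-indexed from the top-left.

The receptive field on the input at this output position is [10 16 7 / 5 16 19 / 1 16 15]. Elementwise product with the kernel and sum: 16·2 + 7·-1 + 5·-1 + 19·1 + 1·-1 + 16·-1.

22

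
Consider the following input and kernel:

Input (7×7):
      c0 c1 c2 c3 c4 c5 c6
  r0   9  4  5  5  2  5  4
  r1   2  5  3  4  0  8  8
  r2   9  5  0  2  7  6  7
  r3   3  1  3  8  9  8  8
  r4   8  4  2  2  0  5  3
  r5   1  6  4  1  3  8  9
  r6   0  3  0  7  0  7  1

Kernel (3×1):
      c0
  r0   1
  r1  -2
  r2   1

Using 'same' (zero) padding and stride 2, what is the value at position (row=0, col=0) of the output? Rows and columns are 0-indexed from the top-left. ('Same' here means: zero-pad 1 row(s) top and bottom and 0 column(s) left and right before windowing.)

The receptive field on the zero-padded input at this output position is [0 / 9 / 2]. Elementwise product with the kernel and sum: 0·1 + 9·-2 + 2·1.

-16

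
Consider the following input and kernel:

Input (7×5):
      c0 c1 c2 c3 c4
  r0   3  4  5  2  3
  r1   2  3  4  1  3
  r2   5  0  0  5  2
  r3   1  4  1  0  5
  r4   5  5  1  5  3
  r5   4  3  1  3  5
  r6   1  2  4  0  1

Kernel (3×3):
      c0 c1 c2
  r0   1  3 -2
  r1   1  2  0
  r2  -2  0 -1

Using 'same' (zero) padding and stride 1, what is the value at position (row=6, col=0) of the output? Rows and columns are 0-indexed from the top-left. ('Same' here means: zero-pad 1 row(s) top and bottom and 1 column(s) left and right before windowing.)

The receptive field on the zero-padded input at this output position is [0 4 3 / 0 1 2 / 0 0 0]. Elementwise product with the kernel and sum: 0·1 + 4·3 + 3·-2 + 0·1 + 1·2 + 0·-2 + 0·-1.

8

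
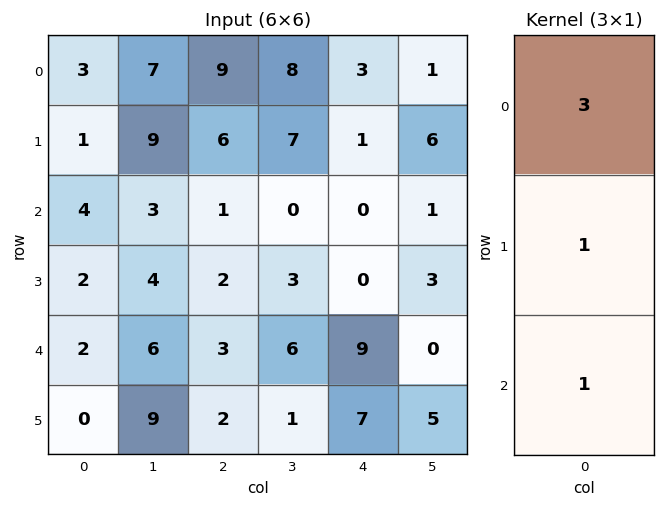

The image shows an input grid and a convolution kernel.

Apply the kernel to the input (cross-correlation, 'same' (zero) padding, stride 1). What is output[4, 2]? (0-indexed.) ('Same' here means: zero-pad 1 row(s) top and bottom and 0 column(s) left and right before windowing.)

The receptive field on the zero-padded input at this output position is [2 / 3 / 2]. Elementwise product with the kernel and sum: 2·3 + 3·1 + 2·1.

11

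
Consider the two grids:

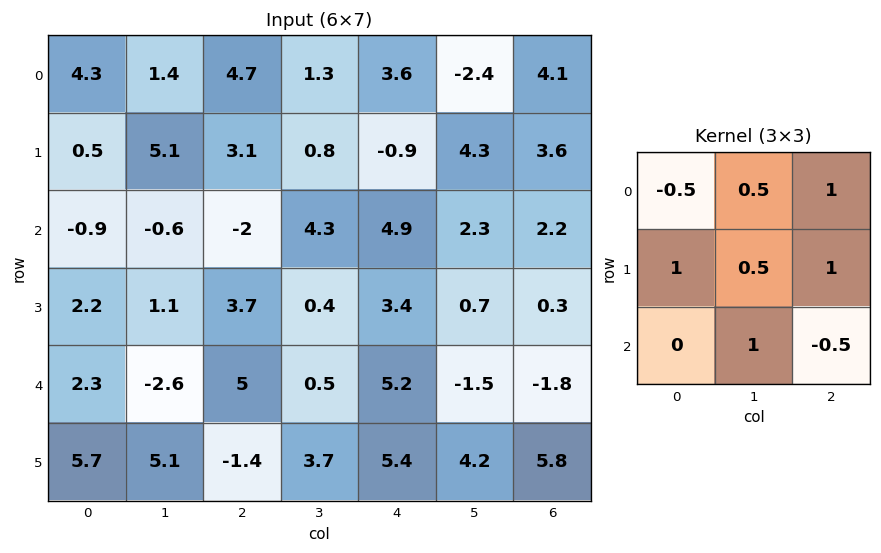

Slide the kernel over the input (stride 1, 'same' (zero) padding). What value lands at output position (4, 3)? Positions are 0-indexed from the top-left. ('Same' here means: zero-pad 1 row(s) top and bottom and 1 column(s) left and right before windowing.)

The receptive field on the zero-padded input at this output position is [3.7 0.4 3.4 / 5 0.5 5.2 / -1.4 3.7 5.4]. Elementwise product with the kernel and sum: 3.7·-0.5 + 0.4·0.5 + 3.4·1 + 5·1 + 0.5·0.5 + 5.2·1 + 3.7·1 + 5.4·-0.5.

13.2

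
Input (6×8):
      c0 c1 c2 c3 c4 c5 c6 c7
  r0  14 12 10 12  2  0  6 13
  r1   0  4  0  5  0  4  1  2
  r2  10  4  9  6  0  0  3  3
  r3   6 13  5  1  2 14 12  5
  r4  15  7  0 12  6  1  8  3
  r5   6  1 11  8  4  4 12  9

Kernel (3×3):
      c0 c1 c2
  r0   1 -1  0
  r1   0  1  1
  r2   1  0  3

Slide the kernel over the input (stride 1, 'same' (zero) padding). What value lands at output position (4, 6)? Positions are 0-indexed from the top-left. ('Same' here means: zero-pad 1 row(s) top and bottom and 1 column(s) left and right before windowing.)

The receptive field on the zero-padded input at this output position is [14 12 5 / 1 8 3 / 4 12 9]. Elementwise product with the kernel and sum: 14·1 + 12·-1 + 8·1 + 3·1 + 4·1 + 9·3.

44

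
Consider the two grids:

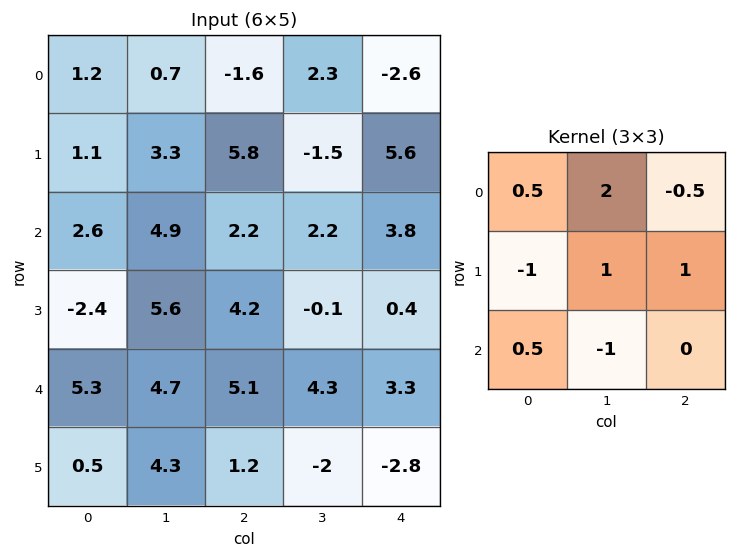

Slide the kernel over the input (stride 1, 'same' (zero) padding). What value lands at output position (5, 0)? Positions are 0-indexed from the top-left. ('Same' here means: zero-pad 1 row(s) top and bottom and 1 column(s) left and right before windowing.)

13.05

The receptive field on the zero-padded input at this output position is [0 5.3 4.7 / 0 0.5 4.3 / 0 0 0]. Elementwise product with the kernel and sum: 0·0.5 + 5.3·2 + 4.7·-0.5 + 0·-1 + 0.5·1 + 4.3·1 + 0·0.5 + 0·-1.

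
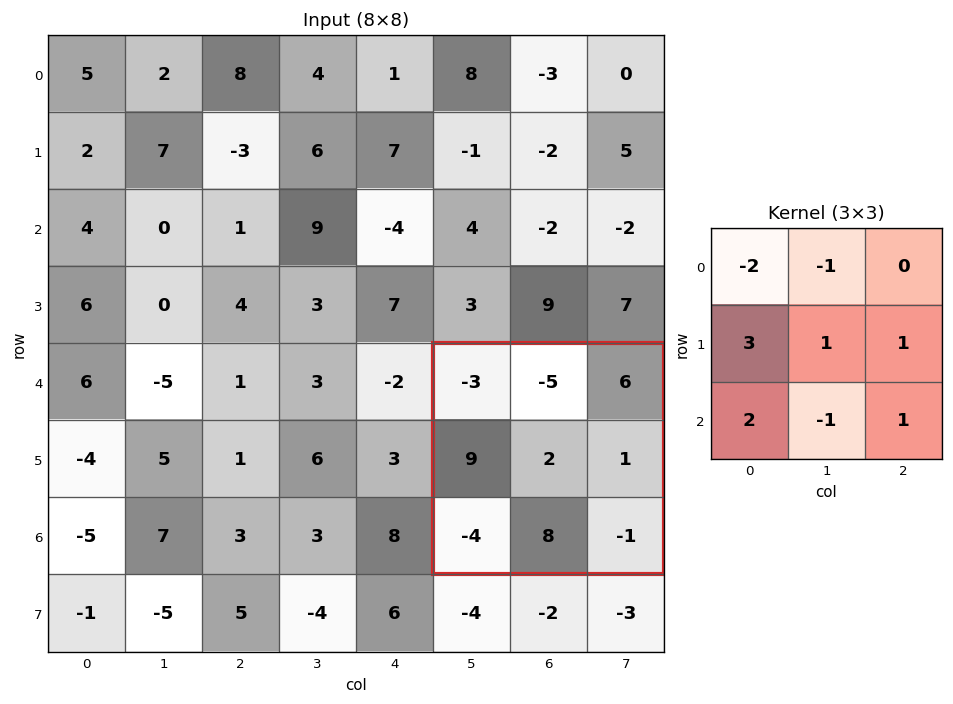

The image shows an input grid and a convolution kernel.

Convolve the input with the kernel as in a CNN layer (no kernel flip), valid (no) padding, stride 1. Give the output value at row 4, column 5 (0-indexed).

The receptive field on the input at this output position is [-3 -5 6 / 9 2 1 / -4 8 -1]. Elementwise product with the kernel and sum: -3·-2 + -5·-1 + 9·3 + 2·1 + 1·1 + -4·2 + 8·-1 + -1·1.

24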